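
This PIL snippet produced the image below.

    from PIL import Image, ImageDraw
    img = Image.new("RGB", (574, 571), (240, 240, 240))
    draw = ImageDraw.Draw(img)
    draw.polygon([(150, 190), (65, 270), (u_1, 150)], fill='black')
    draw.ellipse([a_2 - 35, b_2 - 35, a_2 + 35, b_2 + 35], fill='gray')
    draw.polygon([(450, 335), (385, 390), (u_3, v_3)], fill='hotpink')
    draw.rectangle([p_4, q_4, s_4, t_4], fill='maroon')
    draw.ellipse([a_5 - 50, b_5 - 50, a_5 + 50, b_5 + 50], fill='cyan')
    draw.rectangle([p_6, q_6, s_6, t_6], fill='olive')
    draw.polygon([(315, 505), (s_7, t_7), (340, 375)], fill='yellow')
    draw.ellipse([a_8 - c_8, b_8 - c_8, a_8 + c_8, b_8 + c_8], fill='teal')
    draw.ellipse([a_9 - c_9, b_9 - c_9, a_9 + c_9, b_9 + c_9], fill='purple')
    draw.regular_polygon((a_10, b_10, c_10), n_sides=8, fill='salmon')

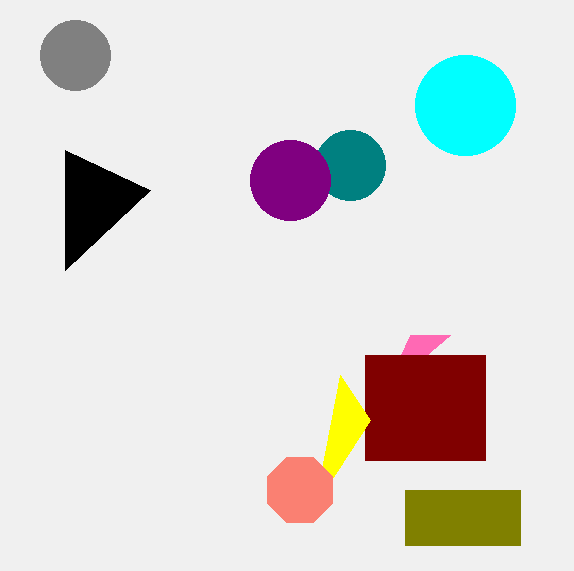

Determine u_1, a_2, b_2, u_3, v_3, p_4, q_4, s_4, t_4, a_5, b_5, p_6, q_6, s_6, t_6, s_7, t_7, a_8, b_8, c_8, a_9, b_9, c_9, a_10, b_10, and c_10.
u_1 = 65; a_2 = 75; b_2 = 55; u_3 = 410; v_3 = 335; p_4 = 365; q_4 = 355; s_4 = 485; t_4 = 460; a_5 = 465; b_5 = 105; p_6 = 405; q_6 = 490; s_6 = 520; t_6 = 545; s_7 = 370; t_7 = 420; a_8 = 350; b_8 = 165; c_8 = 35; a_9 = 290; b_9 = 180; c_9 = 40; a_10 = 300; b_10 = 490; c_10 = 35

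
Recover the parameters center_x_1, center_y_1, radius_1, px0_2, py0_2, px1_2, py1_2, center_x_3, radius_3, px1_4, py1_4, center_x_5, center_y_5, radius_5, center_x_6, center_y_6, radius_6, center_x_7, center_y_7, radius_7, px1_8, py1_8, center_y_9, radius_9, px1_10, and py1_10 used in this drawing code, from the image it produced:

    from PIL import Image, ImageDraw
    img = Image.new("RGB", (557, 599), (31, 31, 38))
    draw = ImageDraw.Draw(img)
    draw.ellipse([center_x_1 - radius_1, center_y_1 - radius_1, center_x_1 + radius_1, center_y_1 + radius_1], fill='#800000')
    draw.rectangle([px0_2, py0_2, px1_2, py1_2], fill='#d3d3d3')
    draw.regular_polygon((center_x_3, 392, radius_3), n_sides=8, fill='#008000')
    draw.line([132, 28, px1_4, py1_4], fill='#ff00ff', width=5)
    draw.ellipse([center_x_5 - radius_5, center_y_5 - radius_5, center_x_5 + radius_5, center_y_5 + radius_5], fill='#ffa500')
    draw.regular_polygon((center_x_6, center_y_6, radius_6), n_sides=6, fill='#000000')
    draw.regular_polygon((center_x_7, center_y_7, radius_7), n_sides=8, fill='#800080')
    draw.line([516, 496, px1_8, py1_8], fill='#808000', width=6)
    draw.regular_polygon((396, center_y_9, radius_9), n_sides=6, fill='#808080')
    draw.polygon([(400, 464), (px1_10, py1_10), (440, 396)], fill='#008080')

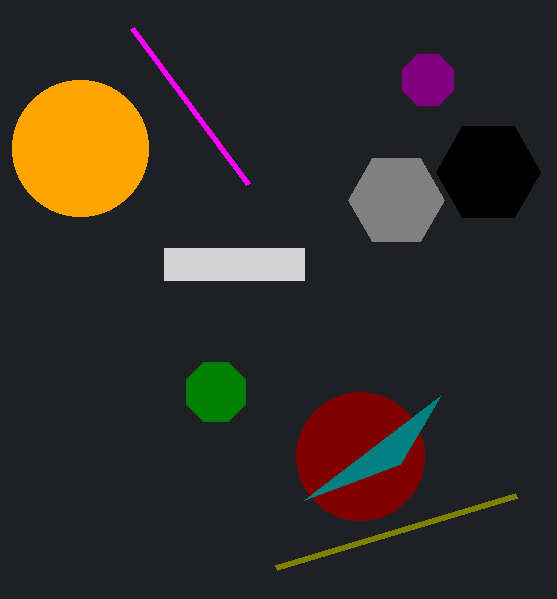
center_x_1 = 360
center_y_1 = 456
radius_1 = 64
px0_2 = 164
py0_2 = 248
px1_2 = 304
py1_2 = 280
center_x_3 = 216
radius_3 = 32
px1_4 = 248
py1_4 = 184
center_x_5 = 80
center_y_5 = 148
radius_5 = 68
center_x_6 = 488
center_y_6 = 172
radius_6 = 52
center_x_7 = 428
center_y_7 = 80
radius_7 = 28
px1_8 = 276
py1_8 = 568
center_y_9 = 200
radius_9 = 48
px1_10 = 304
py1_10 = 500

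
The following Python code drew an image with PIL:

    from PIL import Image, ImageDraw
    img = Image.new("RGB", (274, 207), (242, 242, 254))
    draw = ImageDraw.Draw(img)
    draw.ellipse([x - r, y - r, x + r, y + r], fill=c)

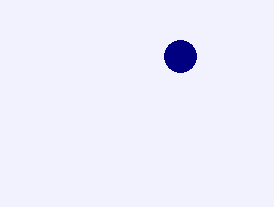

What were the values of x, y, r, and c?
x = 180; y = 56; r = 16; c = 'navy'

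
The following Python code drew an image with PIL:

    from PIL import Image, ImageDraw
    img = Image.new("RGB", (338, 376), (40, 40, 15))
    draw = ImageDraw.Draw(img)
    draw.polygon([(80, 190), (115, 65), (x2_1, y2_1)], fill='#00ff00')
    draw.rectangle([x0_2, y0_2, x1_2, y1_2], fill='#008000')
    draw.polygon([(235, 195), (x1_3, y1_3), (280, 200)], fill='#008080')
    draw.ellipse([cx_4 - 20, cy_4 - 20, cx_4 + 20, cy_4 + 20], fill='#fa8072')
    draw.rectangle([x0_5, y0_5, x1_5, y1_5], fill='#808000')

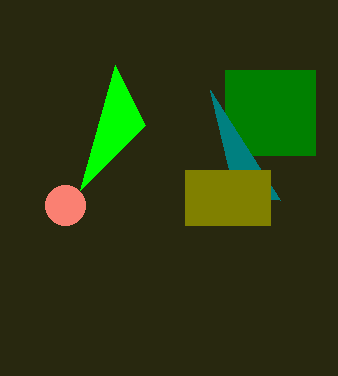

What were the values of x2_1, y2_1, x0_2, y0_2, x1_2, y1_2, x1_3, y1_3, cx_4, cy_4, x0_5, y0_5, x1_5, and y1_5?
x2_1 = 145; y2_1 = 125; x0_2 = 225; y0_2 = 70; x1_2 = 315; y1_2 = 155; x1_3 = 210; y1_3 = 90; cx_4 = 65; cy_4 = 205; x0_5 = 185; y0_5 = 170; x1_5 = 270; y1_5 = 225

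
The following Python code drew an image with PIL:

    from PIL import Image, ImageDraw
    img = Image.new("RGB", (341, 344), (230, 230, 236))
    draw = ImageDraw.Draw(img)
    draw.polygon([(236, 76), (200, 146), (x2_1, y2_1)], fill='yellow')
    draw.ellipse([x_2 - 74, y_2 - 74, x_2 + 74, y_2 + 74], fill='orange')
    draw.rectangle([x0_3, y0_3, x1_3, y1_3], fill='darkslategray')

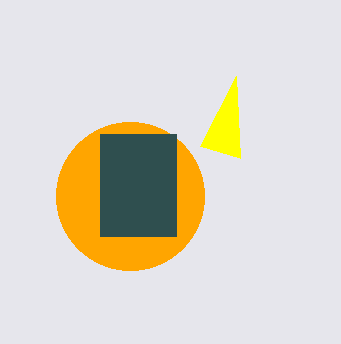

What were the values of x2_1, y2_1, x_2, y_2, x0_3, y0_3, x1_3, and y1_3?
x2_1 = 240, y2_1 = 158, x_2 = 130, y_2 = 196, x0_3 = 100, y0_3 = 134, x1_3 = 176, y1_3 = 236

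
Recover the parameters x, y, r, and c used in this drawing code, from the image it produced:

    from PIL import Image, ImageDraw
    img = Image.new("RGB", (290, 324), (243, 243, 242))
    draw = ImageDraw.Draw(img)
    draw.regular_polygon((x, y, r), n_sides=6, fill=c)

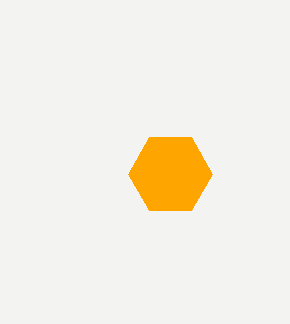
x = 170; y = 174; r = 42; c = 'orange'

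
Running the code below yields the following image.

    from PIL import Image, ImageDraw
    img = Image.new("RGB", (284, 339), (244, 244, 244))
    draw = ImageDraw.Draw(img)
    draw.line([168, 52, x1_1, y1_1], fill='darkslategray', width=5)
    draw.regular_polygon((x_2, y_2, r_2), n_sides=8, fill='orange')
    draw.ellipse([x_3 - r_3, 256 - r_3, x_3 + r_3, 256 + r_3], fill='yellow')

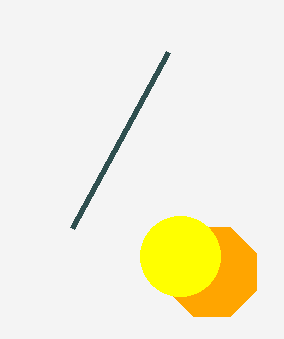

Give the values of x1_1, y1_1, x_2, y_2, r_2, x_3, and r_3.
x1_1 = 72; y1_1 = 228; x_2 = 212; y_2 = 272; r_2 = 48; x_3 = 180; r_3 = 40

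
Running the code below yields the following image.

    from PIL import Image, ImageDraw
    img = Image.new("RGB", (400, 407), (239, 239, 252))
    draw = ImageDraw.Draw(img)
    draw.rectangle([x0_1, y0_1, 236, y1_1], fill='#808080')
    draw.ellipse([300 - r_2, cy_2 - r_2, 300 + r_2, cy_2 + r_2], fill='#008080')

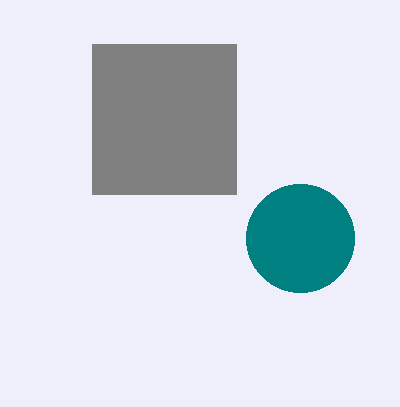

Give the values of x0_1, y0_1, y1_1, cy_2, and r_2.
x0_1 = 92; y0_1 = 44; y1_1 = 194; cy_2 = 238; r_2 = 54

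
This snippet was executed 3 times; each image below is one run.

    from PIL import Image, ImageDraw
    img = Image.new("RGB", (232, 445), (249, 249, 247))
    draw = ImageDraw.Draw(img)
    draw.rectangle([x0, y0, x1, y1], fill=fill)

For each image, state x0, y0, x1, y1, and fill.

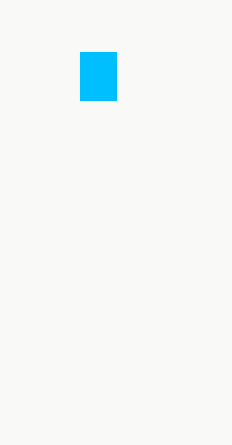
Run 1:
x0 = 80
y0 = 52
x1 = 116
y1 = 100
fill = 'deepskyblue'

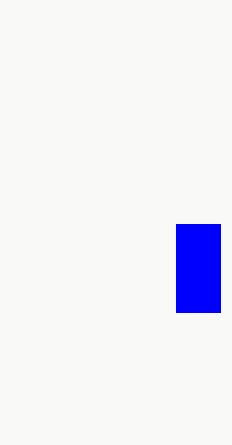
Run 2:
x0 = 176
y0 = 224
x1 = 220
y1 = 312
fill = 'blue'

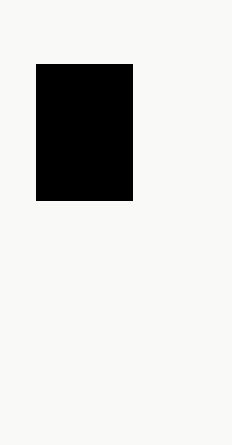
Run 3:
x0 = 36
y0 = 64
x1 = 132
y1 = 200
fill = 'black'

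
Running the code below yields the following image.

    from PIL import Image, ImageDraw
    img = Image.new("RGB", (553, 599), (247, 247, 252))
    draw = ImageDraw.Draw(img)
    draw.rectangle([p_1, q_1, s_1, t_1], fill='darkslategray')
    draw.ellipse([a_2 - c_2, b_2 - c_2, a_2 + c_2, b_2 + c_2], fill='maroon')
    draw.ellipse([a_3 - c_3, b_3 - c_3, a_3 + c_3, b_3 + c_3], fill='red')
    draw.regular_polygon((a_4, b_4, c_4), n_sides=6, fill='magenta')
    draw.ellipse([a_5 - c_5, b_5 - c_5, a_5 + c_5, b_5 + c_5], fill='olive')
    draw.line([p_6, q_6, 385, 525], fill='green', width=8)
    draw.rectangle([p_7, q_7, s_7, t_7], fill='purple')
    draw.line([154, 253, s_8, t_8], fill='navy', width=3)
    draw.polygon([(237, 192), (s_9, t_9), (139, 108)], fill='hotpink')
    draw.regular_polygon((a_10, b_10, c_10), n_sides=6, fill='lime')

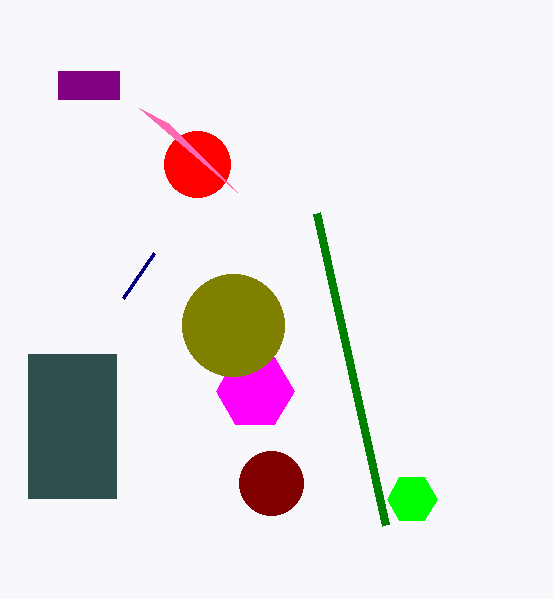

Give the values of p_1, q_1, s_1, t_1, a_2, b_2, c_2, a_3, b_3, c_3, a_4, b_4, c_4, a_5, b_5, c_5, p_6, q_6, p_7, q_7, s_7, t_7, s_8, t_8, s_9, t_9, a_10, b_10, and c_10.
p_1 = 28; q_1 = 354; s_1 = 116; t_1 = 498; a_2 = 271; b_2 = 483; c_2 = 32; a_3 = 197; b_3 = 164; c_3 = 33; a_4 = 255; b_4 = 391; c_4 = 39; a_5 = 233; b_5 = 325; c_5 = 51; p_6 = 316; q_6 = 213; p_7 = 58; q_7 = 71; s_7 = 119; t_7 = 99; s_8 = 123; t_8 = 298; s_9 = 168; t_9 = 123; a_10 = 412; b_10 = 499; c_10 = 25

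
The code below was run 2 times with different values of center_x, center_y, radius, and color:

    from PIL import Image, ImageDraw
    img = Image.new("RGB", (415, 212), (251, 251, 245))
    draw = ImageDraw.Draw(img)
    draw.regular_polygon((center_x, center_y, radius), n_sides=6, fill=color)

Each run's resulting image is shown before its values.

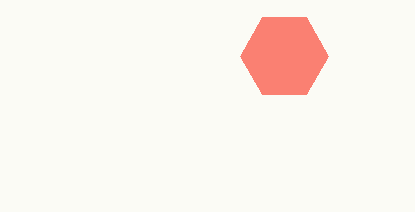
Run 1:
center_x = 284, center_y = 56, radius = 44, color = 'salmon'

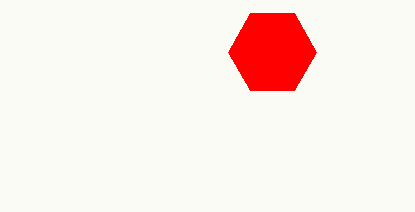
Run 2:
center_x = 272
center_y = 52
radius = 44
color = 'red'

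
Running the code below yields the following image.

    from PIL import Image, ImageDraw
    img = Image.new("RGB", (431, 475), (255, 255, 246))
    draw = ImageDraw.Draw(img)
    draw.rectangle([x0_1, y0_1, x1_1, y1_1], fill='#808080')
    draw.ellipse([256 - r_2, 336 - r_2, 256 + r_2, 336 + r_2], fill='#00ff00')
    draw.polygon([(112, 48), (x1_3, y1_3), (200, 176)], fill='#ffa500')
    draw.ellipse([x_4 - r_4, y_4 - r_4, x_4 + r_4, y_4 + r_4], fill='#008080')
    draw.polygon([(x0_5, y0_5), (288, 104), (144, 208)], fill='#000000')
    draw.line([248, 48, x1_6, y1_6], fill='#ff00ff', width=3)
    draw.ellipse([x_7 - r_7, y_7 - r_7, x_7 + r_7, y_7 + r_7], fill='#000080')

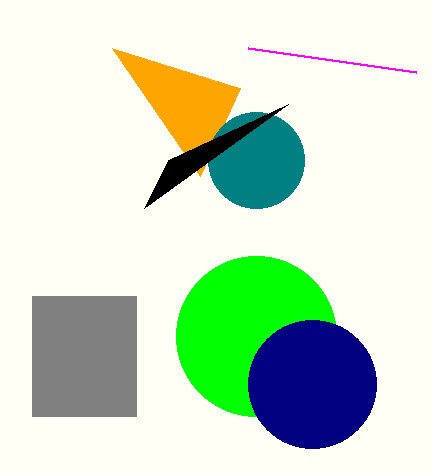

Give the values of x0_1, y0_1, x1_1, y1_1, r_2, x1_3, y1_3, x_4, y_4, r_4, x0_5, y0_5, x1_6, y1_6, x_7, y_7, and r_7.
x0_1 = 32
y0_1 = 296
x1_1 = 136
y1_1 = 416
r_2 = 80
x1_3 = 240
y1_3 = 88
x_4 = 256
y_4 = 160
r_4 = 48
x0_5 = 168
y0_5 = 160
x1_6 = 416
y1_6 = 72
x_7 = 312
y_7 = 384
r_7 = 64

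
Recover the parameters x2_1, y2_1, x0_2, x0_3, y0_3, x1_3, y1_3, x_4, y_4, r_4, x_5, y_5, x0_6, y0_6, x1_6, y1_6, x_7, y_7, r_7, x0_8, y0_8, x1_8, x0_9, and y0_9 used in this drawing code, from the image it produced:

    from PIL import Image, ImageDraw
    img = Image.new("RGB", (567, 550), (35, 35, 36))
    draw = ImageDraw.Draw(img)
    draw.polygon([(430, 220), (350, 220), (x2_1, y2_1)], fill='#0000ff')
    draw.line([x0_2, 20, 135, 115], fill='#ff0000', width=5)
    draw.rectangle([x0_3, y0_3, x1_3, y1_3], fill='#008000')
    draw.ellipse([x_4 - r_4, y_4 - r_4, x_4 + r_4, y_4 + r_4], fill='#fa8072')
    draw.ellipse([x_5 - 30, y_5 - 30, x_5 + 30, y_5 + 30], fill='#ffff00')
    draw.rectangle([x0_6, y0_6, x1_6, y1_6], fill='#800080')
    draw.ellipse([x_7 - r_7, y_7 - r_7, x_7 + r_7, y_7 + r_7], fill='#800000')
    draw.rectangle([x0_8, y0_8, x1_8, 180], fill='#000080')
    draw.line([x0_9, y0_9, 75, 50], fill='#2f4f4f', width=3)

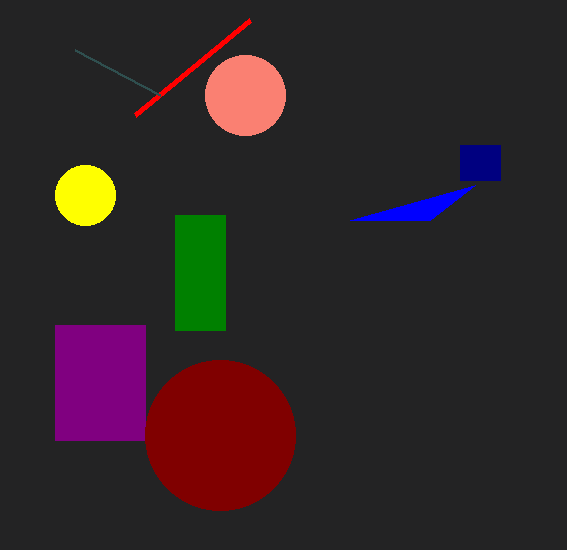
x2_1 = 475
y2_1 = 185
x0_2 = 250
x0_3 = 175
y0_3 = 215
x1_3 = 225
y1_3 = 330
x_4 = 245
y_4 = 95
r_4 = 40
x_5 = 85
y_5 = 195
x0_6 = 55
y0_6 = 325
x1_6 = 145
y1_6 = 440
x_7 = 220
y_7 = 435
r_7 = 75
x0_8 = 460
y0_8 = 145
x1_8 = 500
x0_9 = 160
y0_9 = 95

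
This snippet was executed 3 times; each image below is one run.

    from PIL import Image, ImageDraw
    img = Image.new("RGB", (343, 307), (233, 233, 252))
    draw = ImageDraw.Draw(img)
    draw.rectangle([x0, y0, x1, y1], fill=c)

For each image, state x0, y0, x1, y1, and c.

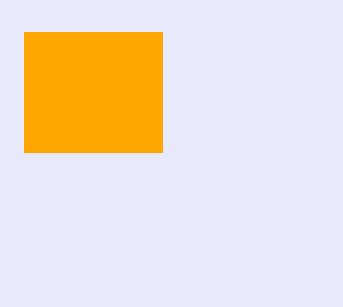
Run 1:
x0 = 24; y0 = 32; x1 = 162; y1 = 152; c = 'orange'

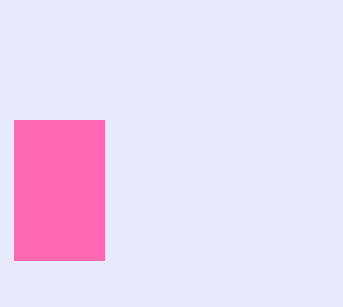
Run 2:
x0 = 14, y0 = 120, x1 = 104, y1 = 260, c = 'hotpink'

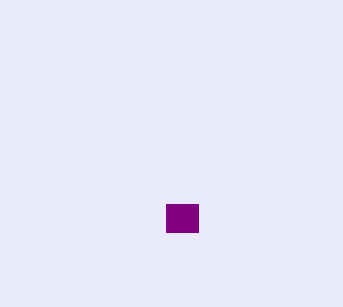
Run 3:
x0 = 166
y0 = 204
x1 = 198
y1 = 232
c = 'purple'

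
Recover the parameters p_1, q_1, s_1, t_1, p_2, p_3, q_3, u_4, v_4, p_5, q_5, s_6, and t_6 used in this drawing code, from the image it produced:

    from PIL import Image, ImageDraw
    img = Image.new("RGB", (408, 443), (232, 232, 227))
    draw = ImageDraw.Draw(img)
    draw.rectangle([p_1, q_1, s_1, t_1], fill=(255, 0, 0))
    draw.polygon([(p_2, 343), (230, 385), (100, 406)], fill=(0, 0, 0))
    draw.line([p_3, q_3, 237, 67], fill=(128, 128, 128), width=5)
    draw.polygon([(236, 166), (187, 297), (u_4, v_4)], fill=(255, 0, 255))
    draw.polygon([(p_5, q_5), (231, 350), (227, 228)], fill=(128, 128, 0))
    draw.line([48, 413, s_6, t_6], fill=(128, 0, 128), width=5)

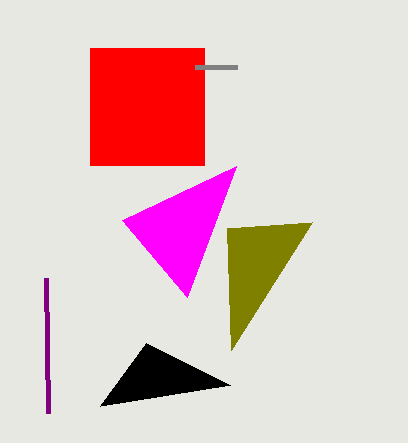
p_1 = 90; q_1 = 48; s_1 = 204; t_1 = 165; p_2 = 146; p_3 = 195; q_3 = 67; u_4 = 122; v_4 = 220; p_5 = 312; q_5 = 222; s_6 = 46; t_6 = 278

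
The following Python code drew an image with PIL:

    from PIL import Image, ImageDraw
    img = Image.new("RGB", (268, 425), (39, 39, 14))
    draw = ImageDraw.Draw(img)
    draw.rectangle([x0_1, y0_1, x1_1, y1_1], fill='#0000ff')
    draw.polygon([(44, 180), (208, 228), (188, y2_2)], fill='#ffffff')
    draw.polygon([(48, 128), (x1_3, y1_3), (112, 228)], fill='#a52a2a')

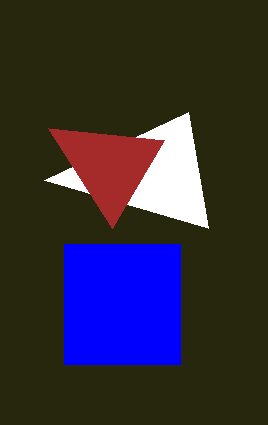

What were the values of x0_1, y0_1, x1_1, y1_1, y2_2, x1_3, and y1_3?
x0_1 = 64; y0_1 = 244; x1_1 = 180; y1_1 = 364; y2_2 = 112; x1_3 = 164; y1_3 = 140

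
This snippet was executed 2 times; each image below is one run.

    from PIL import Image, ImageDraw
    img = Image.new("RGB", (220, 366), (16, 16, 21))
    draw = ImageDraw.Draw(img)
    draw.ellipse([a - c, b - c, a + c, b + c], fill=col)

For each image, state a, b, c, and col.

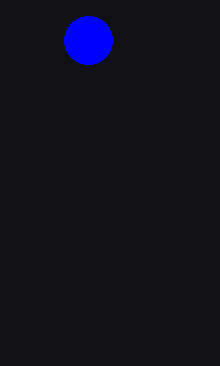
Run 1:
a = 88; b = 40; c = 24; col = 'blue'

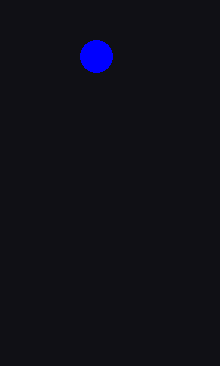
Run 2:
a = 96, b = 56, c = 16, col = 'blue'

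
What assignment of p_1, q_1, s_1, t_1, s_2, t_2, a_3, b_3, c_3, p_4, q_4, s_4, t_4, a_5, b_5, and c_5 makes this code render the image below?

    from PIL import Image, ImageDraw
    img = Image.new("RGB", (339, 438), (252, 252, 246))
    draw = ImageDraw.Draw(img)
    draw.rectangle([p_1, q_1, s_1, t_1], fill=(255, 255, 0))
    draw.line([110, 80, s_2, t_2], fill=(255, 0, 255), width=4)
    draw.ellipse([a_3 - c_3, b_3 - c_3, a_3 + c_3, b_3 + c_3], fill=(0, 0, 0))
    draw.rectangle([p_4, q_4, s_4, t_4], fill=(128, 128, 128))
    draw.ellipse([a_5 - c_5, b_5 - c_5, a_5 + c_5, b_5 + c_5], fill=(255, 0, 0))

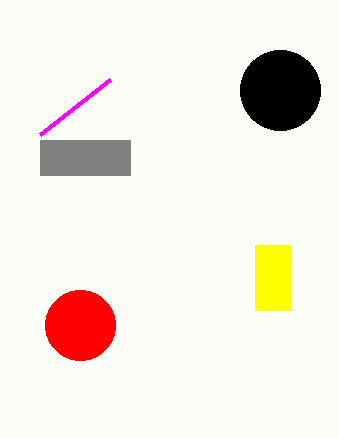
p_1 = 255, q_1 = 245, s_1 = 290, t_1 = 310, s_2 = 40, t_2 = 135, a_3 = 280, b_3 = 90, c_3 = 40, p_4 = 40, q_4 = 140, s_4 = 130, t_4 = 175, a_5 = 80, b_5 = 325, c_5 = 35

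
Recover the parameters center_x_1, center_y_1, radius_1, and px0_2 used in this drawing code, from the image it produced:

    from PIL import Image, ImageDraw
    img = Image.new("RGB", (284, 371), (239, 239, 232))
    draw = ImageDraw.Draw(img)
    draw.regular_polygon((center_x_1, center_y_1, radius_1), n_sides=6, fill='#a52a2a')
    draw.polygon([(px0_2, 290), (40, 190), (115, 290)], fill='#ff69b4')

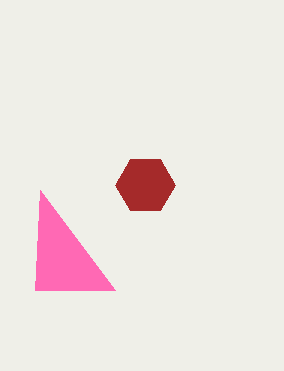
center_x_1 = 145, center_y_1 = 185, radius_1 = 30, px0_2 = 35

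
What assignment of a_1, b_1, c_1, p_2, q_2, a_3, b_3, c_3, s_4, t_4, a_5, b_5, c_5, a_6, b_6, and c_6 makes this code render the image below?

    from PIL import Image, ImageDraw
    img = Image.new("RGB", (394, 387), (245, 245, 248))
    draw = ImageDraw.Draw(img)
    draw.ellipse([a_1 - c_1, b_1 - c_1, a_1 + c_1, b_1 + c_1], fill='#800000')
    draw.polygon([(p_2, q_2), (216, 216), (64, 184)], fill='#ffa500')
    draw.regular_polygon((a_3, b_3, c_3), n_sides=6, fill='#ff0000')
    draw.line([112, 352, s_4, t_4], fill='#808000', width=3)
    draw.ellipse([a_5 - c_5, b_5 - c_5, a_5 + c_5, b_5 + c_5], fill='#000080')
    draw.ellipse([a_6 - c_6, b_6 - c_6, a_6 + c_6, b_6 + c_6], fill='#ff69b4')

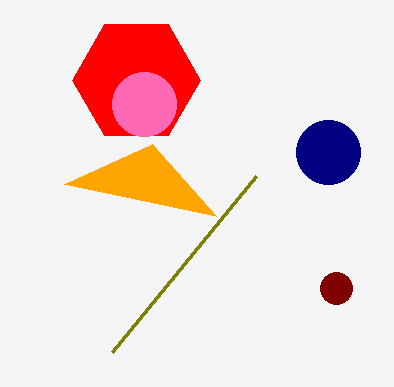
a_1 = 336, b_1 = 288, c_1 = 16, p_2 = 152, q_2 = 144, a_3 = 136, b_3 = 80, c_3 = 64, s_4 = 256, t_4 = 176, a_5 = 328, b_5 = 152, c_5 = 32, a_6 = 144, b_6 = 104, c_6 = 32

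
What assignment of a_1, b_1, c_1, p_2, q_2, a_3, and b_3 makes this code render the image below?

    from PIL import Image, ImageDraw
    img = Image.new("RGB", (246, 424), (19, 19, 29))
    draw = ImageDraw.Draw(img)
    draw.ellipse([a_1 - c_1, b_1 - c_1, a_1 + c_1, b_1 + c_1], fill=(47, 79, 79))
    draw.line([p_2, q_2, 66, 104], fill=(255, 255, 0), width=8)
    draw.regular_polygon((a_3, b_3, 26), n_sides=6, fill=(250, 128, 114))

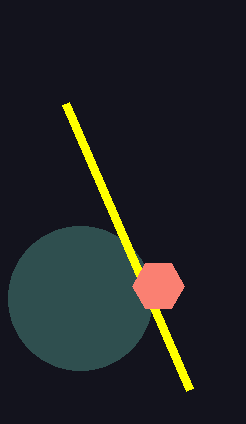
a_1 = 80, b_1 = 298, c_1 = 72, p_2 = 190, q_2 = 390, a_3 = 158, b_3 = 286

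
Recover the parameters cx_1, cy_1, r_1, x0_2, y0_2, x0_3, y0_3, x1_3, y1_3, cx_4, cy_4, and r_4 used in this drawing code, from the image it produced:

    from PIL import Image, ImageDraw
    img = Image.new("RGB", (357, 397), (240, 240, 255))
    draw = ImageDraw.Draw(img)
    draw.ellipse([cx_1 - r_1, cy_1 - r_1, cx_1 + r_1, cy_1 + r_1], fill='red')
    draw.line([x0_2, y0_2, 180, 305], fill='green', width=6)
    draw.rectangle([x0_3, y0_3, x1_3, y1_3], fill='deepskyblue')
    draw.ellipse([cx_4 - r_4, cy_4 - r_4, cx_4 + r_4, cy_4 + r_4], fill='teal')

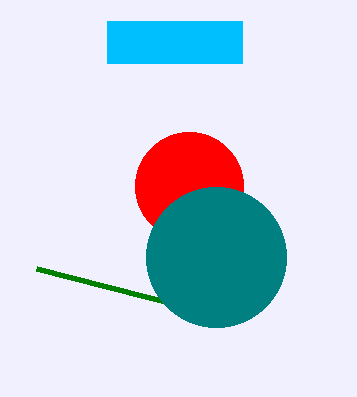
cx_1 = 189, cy_1 = 186, r_1 = 54, x0_2 = 36, y0_2 = 268, x0_3 = 107, y0_3 = 21, x1_3 = 242, y1_3 = 63, cx_4 = 216, cy_4 = 257, r_4 = 70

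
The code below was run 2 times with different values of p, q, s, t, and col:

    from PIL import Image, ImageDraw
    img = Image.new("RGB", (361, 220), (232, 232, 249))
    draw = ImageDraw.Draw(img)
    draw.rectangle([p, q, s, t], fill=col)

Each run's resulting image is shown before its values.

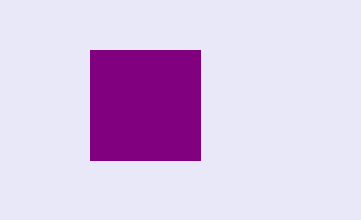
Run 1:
p = 90, q = 50, s = 200, t = 160, col = 'purple'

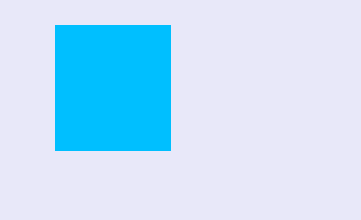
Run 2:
p = 55
q = 25
s = 170
t = 150
col = 'deepskyblue'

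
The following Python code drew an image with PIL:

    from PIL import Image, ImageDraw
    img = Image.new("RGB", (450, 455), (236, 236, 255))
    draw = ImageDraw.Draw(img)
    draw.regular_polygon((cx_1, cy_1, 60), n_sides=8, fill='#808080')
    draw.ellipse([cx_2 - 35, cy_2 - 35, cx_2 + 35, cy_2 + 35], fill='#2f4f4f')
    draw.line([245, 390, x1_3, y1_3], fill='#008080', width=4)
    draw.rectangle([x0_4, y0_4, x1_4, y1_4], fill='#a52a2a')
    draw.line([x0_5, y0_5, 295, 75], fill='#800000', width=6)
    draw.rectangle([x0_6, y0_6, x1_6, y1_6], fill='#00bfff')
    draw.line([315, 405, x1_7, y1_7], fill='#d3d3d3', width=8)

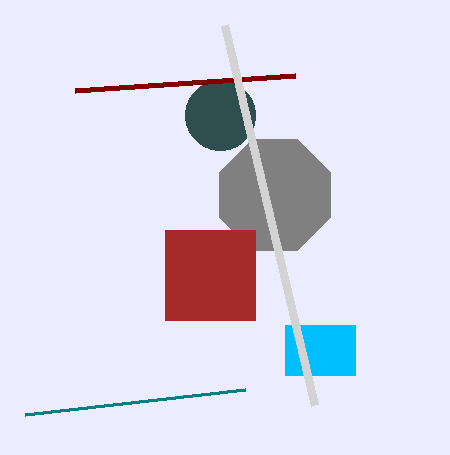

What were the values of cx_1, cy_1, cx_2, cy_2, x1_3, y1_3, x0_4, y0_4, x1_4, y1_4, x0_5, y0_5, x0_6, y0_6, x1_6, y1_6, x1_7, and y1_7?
cx_1 = 275; cy_1 = 195; cx_2 = 220; cy_2 = 115; x1_3 = 25; y1_3 = 415; x0_4 = 165; y0_4 = 230; x1_4 = 255; y1_4 = 320; x0_5 = 75; y0_5 = 90; x0_6 = 285; y0_6 = 325; x1_6 = 355; y1_6 = 375; x1_7 = 225; y1_7 = 25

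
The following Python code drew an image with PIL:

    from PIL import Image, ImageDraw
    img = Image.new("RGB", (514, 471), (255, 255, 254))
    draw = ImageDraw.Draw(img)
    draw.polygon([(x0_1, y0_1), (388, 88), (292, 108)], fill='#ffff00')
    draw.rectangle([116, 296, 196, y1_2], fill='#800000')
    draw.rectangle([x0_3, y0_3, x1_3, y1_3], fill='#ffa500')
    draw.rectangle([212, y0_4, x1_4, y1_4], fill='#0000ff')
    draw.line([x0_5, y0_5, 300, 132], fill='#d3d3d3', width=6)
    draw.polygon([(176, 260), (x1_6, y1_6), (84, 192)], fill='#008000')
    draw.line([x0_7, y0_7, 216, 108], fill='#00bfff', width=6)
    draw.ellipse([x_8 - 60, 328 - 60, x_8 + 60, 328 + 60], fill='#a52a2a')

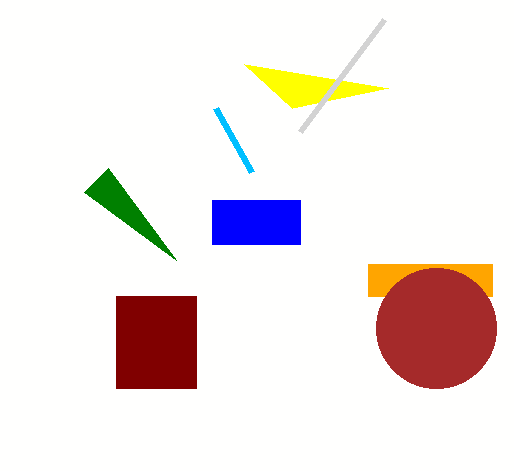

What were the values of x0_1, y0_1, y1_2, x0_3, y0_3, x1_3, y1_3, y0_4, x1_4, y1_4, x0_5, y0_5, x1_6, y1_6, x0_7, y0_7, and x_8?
x0_1 = 244, y0_1 = 64, y1_2 = 388, x0_3 = 368, y0_3 = 264, x1_3 = 492, y1_3 = 296, y0_4 = 200, x1_4 = 300, y1_4 = 244, x0_5 = 384, y0_5 = 20, x1_6 = 108, y1_6 = 168, x0_7 = 252, y0_7 = 172, x_8 = 436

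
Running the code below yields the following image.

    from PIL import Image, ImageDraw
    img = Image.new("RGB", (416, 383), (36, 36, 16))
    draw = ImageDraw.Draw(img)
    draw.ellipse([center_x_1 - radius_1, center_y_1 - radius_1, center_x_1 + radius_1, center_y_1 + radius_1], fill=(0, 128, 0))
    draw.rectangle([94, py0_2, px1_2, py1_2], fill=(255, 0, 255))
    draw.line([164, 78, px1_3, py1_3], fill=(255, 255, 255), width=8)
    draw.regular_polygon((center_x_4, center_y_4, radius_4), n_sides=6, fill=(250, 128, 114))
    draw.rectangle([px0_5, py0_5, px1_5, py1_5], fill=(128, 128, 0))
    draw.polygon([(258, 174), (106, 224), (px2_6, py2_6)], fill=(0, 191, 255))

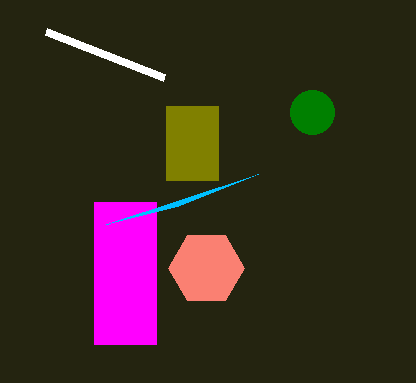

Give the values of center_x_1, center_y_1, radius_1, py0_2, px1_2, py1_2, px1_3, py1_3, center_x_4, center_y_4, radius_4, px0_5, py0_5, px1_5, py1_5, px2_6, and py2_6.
center_x_1 = 312, center_y_1 = 112, radius_1 = 22, py0_2 = 202, px1_2 = 156, py1_2 = 344, px1_3 = 46, py1_3 = 32, center_x_4 = 206, center_y_4 = 268, radius_4 = 38, px0_5 = 166, py0_5 = 106, px1_5 = 218, py1_5 = 180, px2_6 = 178, py2_6 = 206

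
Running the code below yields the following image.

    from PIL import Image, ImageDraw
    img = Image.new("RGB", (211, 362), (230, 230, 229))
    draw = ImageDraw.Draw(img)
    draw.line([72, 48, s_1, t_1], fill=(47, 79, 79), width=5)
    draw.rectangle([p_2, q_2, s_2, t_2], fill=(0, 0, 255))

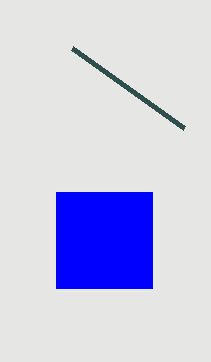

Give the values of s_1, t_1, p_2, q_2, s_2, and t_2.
s_1 = 184, t_1 = 128, p_2 = 56, q_2 = 192, s_2 = 152, t_2 = 288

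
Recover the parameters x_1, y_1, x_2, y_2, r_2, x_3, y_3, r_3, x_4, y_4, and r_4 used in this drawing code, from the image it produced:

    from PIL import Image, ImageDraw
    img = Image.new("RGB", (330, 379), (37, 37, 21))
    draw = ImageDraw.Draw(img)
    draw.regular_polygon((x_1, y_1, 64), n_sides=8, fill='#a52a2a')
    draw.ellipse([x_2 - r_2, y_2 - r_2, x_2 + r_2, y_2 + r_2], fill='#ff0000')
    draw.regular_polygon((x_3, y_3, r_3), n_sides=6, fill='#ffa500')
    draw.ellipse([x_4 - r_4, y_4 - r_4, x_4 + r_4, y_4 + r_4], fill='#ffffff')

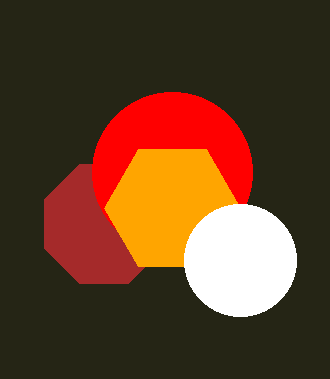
x_1 = 104; y_1 = 224; x_2 = 172; y_2 = 172; r_2 = 80; x_3 = 172; y_3 = 208; r_3 = 68; x_4 = 240; y_4 = 260; r_4 = 56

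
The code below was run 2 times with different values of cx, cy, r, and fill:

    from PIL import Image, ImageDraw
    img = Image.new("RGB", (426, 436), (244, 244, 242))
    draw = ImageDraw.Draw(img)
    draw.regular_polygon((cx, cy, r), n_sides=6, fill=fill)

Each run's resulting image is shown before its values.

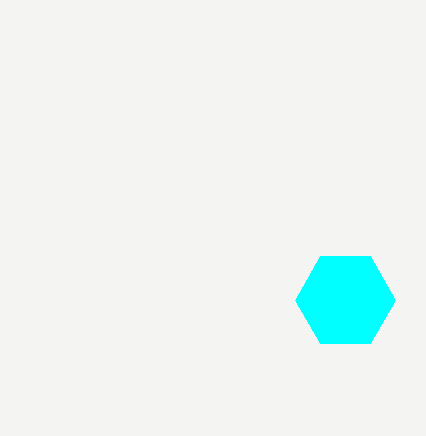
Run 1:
cx = 345
cy = 300
r = 50
fill = 'cyan'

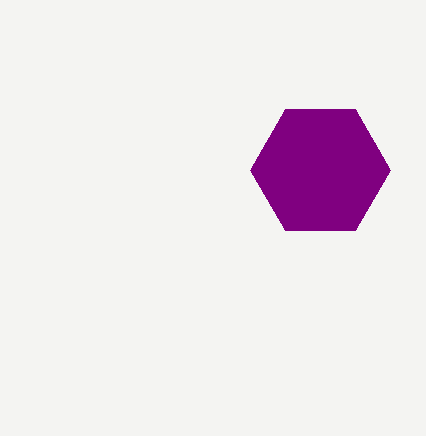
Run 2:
cx = 320
cy = 170
r = 70
fill = 'purple'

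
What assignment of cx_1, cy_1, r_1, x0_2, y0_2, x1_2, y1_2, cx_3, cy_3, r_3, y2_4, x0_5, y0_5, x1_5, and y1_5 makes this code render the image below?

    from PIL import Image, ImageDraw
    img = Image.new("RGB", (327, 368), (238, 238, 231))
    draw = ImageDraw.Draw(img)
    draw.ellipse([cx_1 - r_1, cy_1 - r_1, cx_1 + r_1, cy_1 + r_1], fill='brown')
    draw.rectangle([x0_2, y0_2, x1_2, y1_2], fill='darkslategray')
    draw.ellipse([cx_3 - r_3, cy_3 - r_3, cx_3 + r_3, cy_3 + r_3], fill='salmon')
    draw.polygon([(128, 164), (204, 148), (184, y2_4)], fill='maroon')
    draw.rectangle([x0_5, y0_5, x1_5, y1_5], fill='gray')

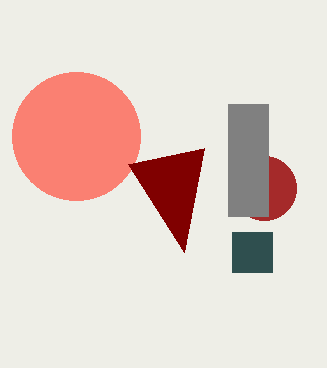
cx_1 = 264, cy_1 = 188, r_1 = 32, x0_2 = 232, y0_2 = 232, x1_2 = 272, y1_2 = 272, cx_3 = 76, cy_3 = 136, r_3 = 64, y2_4 = 252, x0_5 = 228, y0_5 = 104, x1_5 = 268, y1_5 = 216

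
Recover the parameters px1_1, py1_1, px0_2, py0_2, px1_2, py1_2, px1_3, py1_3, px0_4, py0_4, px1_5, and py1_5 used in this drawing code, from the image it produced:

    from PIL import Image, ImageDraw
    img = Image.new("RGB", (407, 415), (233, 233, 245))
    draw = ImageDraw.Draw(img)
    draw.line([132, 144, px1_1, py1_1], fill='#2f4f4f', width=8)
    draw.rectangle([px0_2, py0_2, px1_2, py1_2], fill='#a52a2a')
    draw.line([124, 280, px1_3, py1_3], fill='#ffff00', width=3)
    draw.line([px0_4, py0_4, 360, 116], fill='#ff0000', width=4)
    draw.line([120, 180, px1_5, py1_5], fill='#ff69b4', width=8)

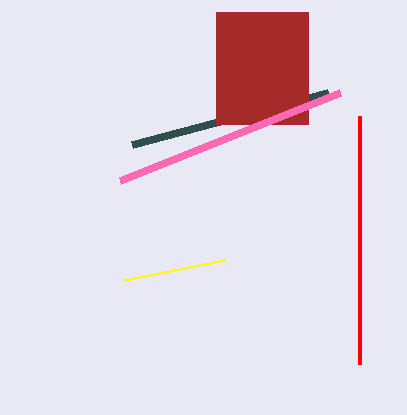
px1_1 = 328
py1_1 = 92
px0_2 = 216
py0_2 = 12
px1_2 = 308
py1_2 = 124
px1_3 = 224
py1_3 = 260
px0_4 = 360
py0_4 = 364
px1_5 = 340
py1_5 = 92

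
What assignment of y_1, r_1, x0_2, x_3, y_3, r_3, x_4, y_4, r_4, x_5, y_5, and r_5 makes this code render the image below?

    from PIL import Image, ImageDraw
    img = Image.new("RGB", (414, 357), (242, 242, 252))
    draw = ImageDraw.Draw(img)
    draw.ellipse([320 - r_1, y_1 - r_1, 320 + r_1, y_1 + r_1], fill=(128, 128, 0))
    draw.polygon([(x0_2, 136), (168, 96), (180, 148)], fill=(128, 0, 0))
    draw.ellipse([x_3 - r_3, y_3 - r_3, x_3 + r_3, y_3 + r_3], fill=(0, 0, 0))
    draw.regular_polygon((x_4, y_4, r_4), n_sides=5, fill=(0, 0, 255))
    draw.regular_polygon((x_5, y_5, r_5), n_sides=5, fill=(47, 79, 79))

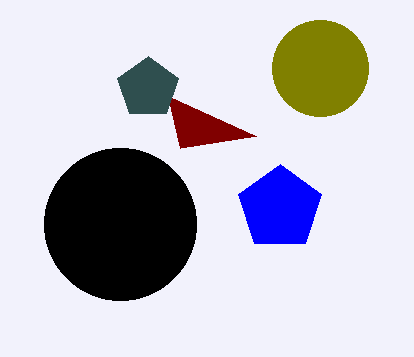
y_1 = 68, r_1 = 48, x0_2 = 256, x_3 = 120, y_3 = 224, r_3 = 76, x_4 = 280, y_4 = 208, r_4 = 44, x_5 = 148, y_5 = 88, r_5 = 32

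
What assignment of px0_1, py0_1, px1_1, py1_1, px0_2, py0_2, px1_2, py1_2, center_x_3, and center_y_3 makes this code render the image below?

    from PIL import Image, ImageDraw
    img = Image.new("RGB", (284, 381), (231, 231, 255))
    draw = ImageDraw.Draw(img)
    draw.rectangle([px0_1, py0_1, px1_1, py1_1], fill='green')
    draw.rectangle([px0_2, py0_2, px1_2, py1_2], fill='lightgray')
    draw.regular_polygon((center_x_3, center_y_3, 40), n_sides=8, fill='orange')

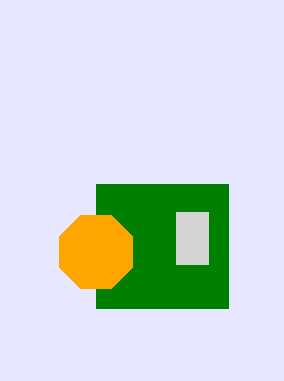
px0_1 = 96
py0_1 = 184
px1_1 = 228
py1_1 = 308
px0_2 = 176
py0_2 = 212
px1_2 = 208
py1_2 = 264
center_x_3 = 96
center_y_3 = 252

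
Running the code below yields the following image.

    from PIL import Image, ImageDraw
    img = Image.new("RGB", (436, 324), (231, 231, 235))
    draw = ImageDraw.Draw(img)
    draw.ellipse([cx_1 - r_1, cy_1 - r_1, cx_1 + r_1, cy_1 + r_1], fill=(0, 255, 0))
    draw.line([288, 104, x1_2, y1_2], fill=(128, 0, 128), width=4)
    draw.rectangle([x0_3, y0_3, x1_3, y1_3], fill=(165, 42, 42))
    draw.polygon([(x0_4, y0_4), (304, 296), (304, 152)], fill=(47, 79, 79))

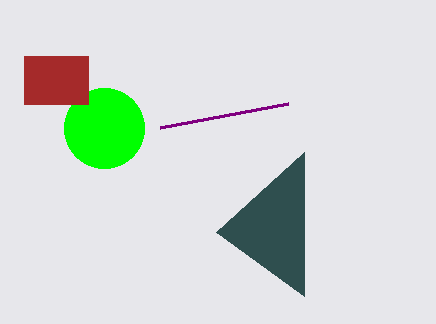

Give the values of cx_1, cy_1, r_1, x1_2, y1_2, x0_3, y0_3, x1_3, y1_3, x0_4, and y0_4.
cx_1 = 104
cy_1 = 128
r_1 = 40
x1_2 = 160
y1_2 = 128
x0_3 = 24
y0_3 = 56
x1_3 = 88
y1_3 = 104
x0_4 = 216
y0_4 = 232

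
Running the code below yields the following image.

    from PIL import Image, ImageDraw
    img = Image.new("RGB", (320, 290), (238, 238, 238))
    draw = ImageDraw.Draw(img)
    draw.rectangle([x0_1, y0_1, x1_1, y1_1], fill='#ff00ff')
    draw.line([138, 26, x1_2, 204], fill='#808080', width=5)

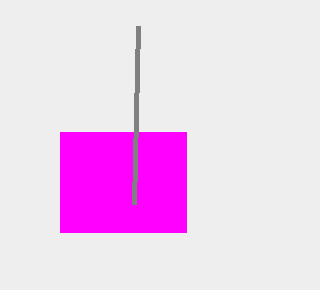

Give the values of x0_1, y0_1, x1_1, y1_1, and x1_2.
x0_1 = 60; y0_1 = 132; x1_1 = 186; y1_1 = 232; x1_2 = 134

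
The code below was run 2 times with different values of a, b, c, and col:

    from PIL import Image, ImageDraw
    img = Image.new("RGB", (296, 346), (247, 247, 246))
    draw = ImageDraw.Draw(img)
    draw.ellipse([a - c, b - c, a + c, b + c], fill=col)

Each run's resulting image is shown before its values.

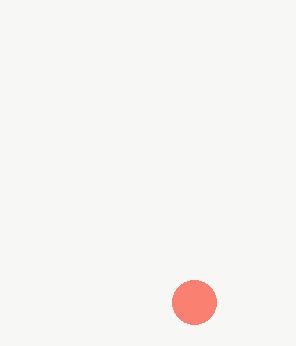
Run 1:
a = 194; b = 302; c = 22; col = 'salmon'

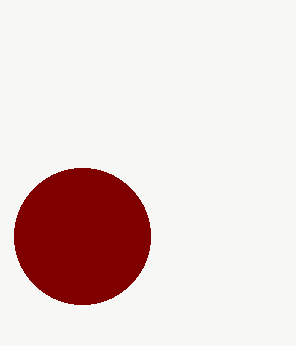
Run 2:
a = 82, b = 236, c = 68, col = 'maroon'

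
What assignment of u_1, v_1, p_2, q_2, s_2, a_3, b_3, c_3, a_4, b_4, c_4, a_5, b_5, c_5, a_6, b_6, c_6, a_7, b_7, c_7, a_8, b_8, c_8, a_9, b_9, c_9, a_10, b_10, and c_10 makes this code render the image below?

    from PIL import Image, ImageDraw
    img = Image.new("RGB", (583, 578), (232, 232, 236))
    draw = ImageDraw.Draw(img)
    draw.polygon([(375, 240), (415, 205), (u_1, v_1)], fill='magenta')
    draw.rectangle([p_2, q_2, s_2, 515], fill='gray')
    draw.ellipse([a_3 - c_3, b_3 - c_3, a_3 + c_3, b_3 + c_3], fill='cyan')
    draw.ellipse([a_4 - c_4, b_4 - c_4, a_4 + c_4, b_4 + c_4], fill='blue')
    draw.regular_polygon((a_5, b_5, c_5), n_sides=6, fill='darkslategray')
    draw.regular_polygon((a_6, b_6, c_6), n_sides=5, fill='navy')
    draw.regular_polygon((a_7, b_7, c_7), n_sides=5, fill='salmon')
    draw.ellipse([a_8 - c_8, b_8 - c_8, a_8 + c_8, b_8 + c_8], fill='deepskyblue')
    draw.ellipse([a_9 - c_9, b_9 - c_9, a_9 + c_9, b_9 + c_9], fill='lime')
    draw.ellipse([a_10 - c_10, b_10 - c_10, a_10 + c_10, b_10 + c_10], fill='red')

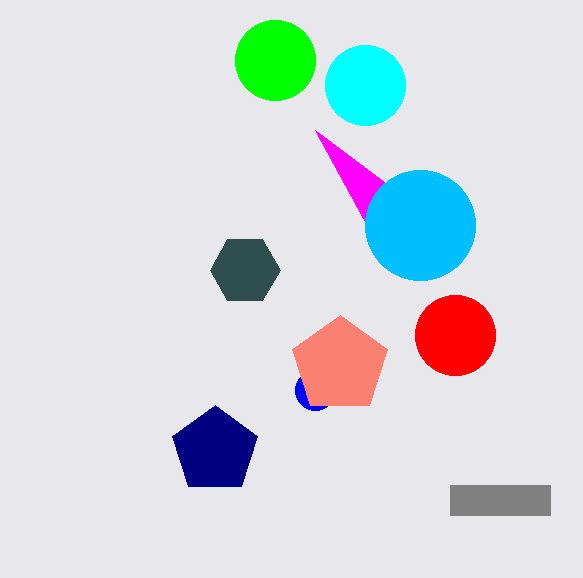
u_1 = 315
v_1 = 130
p_2 = 450
q_2 = 485
s_2 = 550
a_3 = 365
b_3 = 85
c_3 = 40
a_4 = 315
b_4 = 390
c_4 = 20
a_5 = 245
b_5 = 270
c_5 = 35
a_6 = 215
b_6 = 450
c_6 = 45
a_7 = 340
b_7 = 365
c_7 = 50
a_8 = 420
b_8 = 225
c_8 = 55
a_9 = 275
b_9 = 60
c_9 = 40
a_10 = 455
b_10 = 335
c_10 = 40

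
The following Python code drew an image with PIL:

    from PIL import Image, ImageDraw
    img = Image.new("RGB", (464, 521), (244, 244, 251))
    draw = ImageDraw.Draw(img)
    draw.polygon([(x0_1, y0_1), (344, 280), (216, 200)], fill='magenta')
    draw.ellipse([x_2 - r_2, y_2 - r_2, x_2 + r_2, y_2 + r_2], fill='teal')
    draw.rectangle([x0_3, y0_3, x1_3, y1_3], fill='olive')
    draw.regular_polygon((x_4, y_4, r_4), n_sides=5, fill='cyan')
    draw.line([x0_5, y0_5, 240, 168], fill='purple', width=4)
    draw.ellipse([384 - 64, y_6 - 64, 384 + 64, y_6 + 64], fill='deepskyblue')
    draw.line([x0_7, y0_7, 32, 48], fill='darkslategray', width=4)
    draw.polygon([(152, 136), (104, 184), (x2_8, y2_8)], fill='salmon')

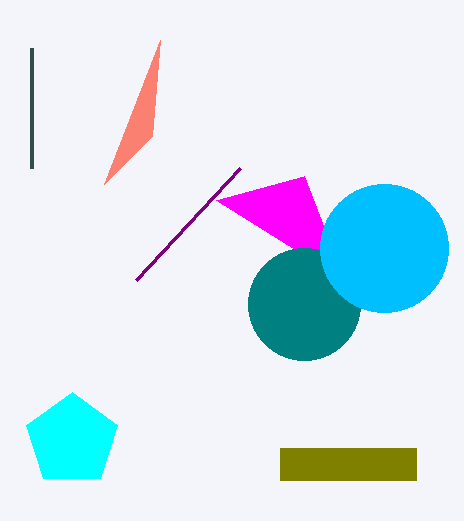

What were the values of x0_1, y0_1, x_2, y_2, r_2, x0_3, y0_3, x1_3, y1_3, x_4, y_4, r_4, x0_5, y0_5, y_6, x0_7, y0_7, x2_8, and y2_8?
x0_1 = 304; y0_1 = 176; x_2 = 304; y_2 = 304; r_2 = 56; x0_3 = 280; y0_3 = 448; x1_3 = 416; y1_3 = 480; x_4 = 72; y_4 = 440; r_4 = 48; x0_5 = 136; y0_5 = 280; y_6 = 248; x0_7 = 32; y0_7 = 168; x2_8 = 160; y2_8 = 40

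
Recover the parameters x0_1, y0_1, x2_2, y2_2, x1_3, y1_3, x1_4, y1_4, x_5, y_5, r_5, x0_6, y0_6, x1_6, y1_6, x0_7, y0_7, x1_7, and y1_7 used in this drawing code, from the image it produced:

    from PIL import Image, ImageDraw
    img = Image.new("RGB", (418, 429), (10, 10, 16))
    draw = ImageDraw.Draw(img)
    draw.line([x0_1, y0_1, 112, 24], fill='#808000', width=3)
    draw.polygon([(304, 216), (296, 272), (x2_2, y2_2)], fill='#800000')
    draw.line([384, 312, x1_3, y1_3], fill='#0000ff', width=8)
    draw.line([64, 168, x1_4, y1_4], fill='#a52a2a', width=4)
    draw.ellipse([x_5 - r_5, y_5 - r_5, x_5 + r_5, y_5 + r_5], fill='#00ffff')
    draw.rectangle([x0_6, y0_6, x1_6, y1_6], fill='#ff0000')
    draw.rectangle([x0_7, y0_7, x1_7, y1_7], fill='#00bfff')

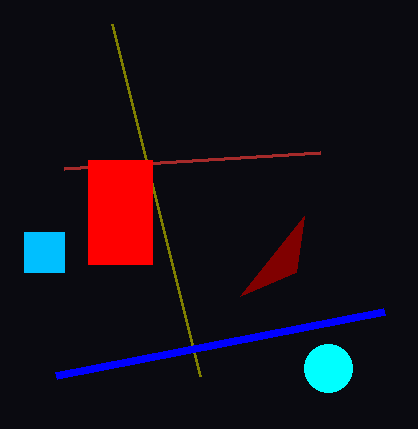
x0_1 = 200, y0_1 = 376, x2_2 = 240, y2_2 = 296, x1_3 = 56, y1_3 = 376, x1_4 = 320, y1_4 = 152, x_5 = 328, y_5 = 368, r_5 = 24, x0_6 = 88, y0_6 = 160, x1_6 = 152, y1_6 = 264, x0_7 = 24, y0_7 = 232, x1_7 = 64, y1_7 = 272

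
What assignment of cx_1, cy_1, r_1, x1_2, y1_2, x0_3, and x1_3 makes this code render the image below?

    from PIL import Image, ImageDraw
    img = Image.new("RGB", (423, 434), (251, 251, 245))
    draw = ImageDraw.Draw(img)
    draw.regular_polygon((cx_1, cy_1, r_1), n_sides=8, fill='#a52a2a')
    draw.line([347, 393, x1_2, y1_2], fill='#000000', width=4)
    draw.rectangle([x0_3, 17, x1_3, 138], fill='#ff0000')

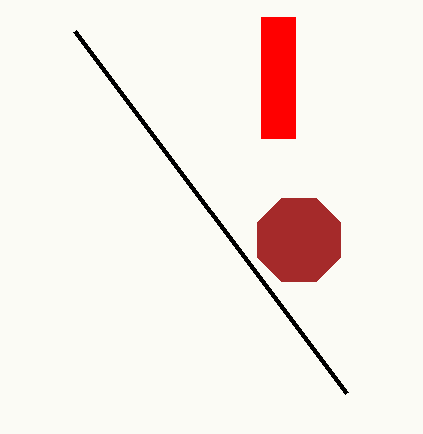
cx_1 = 299; cy_1 = 240; r_1 = 45; x1_2 = 75; y1_2 = 31; x0_3 = 261; x1_3 = 295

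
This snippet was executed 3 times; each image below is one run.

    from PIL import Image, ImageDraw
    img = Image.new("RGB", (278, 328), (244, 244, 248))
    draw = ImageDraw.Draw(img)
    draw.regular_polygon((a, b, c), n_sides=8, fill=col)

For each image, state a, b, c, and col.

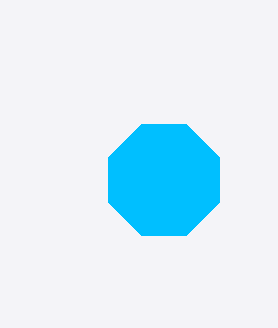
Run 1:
a = 164
b = 180
c = 60
col = 'deepskyblue'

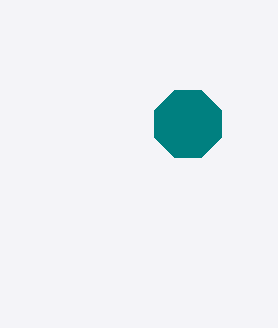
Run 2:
a = 188; b = 124; c = 36; col = 'teal'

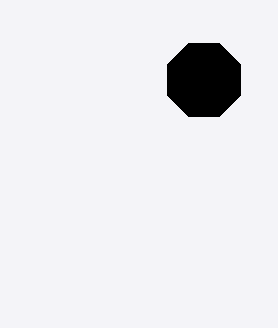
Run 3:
a = 204; b = 80; c = 40; col = 'black'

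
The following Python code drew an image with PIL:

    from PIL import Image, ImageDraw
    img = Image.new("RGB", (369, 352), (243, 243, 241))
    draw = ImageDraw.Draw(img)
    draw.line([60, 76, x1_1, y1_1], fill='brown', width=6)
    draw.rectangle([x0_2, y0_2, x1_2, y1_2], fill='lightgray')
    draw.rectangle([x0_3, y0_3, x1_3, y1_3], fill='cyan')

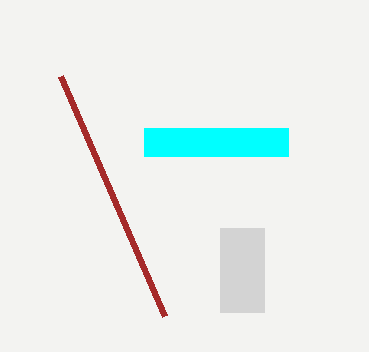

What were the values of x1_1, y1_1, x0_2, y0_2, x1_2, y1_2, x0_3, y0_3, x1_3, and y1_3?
x1_1 = 164, y1_1 = 316, x0_2 = 220, y0_2 = 228, x1_2 = 264, y1_2 = 312, x0_3 = 144, y0_3 = 128, x1_3 = 288, y1_3 = 156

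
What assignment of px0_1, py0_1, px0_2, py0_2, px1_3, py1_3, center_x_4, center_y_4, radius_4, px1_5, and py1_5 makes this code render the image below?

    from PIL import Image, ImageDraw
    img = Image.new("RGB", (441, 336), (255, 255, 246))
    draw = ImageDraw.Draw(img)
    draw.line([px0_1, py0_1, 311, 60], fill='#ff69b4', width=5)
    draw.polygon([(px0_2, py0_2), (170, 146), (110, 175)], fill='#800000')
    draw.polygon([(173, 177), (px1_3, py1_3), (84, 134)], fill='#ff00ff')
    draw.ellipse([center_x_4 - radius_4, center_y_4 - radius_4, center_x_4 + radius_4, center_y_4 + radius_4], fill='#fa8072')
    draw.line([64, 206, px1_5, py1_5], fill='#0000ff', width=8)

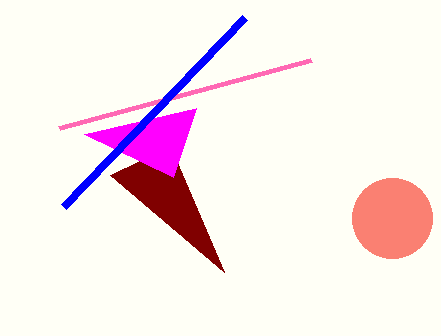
px0_1 = 59, py0_1 = 128, px0_2 = 224, py0_2 = 272, px1_3 = 196, py1_3 = 108, center_x_4 = 392, center_y_4 = 218, radius_4 = 40, px1_5 = 245, py1_5 = 17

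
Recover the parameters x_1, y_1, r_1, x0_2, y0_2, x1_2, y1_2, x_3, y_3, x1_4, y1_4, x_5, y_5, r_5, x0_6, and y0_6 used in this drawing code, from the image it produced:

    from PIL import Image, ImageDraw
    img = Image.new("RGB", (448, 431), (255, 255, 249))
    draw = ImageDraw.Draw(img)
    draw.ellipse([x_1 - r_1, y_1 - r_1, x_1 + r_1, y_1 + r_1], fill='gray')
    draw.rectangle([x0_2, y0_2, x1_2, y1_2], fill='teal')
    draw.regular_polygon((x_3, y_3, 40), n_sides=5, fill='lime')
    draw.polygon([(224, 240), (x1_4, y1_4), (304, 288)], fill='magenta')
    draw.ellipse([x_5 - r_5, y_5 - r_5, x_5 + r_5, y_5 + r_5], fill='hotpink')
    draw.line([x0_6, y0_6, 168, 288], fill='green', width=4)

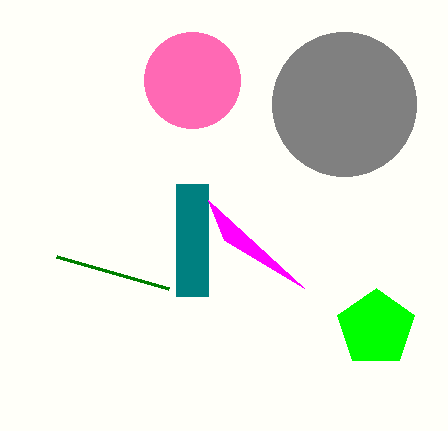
x_1 = 344
y_1 = 104
r_1 = 72
x0_2 = 176
y0_2 = 184
x1_2 = 208
y1_2 = 296
x_3 = 376
y_3 = 328
x1_4 = 208
y1_4 = 200
x_5 = 192
y_5 = 80
r_5 = 48
x0_6 = 56
y0_6 = 256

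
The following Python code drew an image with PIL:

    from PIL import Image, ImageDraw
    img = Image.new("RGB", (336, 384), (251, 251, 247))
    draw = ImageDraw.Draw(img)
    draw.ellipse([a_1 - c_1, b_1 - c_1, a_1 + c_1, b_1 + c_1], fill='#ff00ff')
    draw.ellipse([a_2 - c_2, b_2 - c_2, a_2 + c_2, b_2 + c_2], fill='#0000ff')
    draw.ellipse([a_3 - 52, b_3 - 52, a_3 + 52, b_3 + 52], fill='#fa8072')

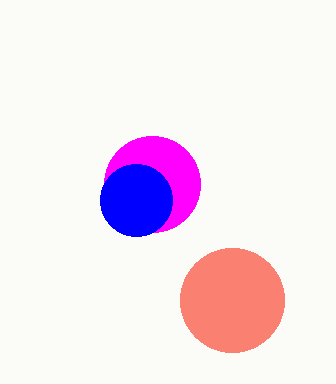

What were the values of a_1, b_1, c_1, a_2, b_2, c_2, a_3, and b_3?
a_1 = 152, b_1 = 184, c_1 = 48, a_2 = 136, b_2 = 200, c_2 = 36, a_3 = 232, b_3 = 300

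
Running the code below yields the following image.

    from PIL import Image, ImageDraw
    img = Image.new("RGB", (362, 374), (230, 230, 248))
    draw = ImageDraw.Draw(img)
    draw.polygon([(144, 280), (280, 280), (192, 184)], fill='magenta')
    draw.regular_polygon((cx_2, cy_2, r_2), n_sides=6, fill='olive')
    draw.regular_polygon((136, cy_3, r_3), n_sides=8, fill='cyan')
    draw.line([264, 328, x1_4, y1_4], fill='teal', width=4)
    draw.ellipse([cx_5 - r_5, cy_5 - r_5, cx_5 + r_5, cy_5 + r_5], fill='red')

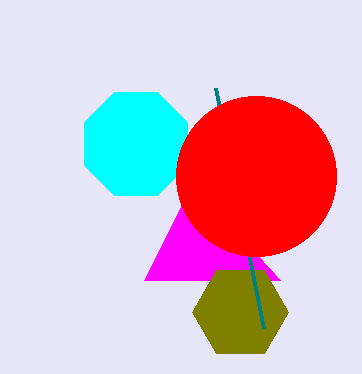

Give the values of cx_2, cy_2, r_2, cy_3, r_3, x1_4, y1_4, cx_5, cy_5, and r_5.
cx_2 = 240
cy_2 = 312
r_2 = 48
cy_3 = 144
r_3 = 56
x1_4 = 216
y1_4 = 88
cx_5 = 256
cy_5 = 176
r_5 = 80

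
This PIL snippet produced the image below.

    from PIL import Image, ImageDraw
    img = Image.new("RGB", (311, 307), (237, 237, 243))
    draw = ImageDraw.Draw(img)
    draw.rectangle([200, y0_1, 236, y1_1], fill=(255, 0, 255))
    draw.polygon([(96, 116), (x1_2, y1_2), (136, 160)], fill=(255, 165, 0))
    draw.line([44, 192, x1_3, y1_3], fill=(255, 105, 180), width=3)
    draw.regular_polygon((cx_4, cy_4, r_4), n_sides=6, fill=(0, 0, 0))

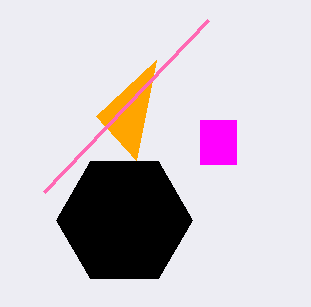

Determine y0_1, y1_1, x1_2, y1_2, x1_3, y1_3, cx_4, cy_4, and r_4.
y0_1 = 120
y1_1 = 164
x1_2 = 156
y1_2 = 60
x1_3 = 208
y1_3 = 20
cx_4 = 124
cy_4 = 220
r_4 = 68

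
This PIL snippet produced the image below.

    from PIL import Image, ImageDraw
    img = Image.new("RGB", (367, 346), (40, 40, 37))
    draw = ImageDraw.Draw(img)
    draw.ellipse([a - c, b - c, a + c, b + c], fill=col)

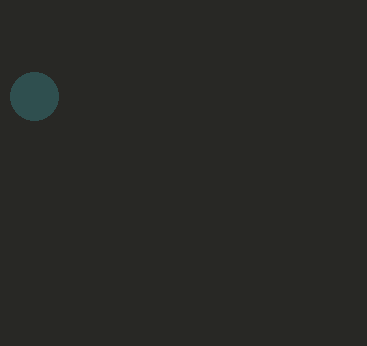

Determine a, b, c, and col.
a = 34
b = 96
c = 24
col = 'darkslategray'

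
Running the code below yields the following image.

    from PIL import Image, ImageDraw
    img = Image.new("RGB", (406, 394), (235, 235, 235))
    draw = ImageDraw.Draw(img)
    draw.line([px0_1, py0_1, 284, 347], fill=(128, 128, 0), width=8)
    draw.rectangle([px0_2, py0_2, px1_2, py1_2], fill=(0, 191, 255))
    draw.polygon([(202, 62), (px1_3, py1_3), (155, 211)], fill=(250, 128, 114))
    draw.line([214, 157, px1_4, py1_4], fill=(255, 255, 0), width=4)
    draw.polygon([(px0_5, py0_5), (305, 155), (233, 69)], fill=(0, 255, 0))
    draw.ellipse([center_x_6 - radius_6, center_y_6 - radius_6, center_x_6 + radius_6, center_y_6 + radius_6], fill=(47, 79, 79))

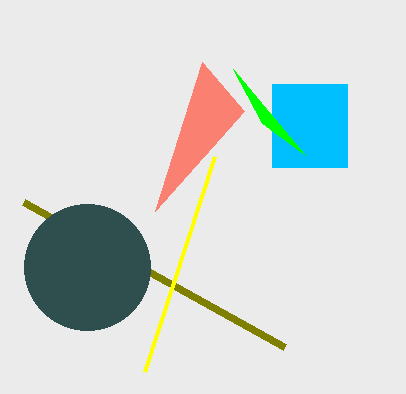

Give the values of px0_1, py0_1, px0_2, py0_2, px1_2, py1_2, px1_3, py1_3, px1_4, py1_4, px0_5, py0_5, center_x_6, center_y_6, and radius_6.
px0_1 = 23
py0_1 = 202
px0_2 = 272
py0_2 = 84
px1_2 = 347
py1_2 = 167
px1_3 = 244
py1_3 = 111
px1_4 = 144
py1_4 = 372
px0_5 = 262
py0_5 = 123
center_x_6 = 87
center_y_6 = 267
radius_6 = 63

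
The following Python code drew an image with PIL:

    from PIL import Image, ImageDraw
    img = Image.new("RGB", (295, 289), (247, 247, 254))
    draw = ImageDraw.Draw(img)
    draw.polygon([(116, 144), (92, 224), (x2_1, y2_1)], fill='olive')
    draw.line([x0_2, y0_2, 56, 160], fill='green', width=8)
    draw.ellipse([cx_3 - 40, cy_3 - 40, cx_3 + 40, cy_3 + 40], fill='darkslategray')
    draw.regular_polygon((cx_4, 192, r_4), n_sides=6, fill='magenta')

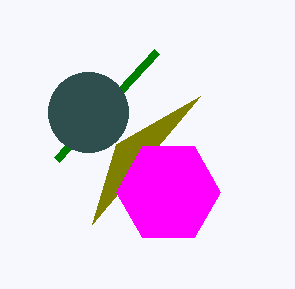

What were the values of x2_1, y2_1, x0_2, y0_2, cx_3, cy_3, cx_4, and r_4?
x2_1 = 200; y2_1 = 96; x0_2 = 156; y0_2 = 52; cx_3 = 88; cy_3 = 112; cx_4 = 168; r_4 = 52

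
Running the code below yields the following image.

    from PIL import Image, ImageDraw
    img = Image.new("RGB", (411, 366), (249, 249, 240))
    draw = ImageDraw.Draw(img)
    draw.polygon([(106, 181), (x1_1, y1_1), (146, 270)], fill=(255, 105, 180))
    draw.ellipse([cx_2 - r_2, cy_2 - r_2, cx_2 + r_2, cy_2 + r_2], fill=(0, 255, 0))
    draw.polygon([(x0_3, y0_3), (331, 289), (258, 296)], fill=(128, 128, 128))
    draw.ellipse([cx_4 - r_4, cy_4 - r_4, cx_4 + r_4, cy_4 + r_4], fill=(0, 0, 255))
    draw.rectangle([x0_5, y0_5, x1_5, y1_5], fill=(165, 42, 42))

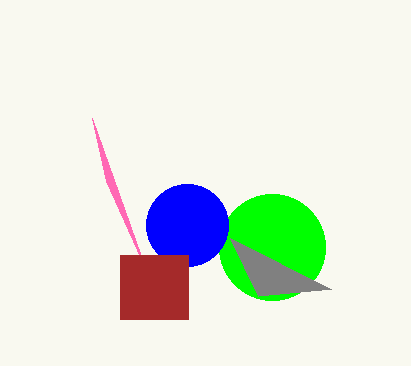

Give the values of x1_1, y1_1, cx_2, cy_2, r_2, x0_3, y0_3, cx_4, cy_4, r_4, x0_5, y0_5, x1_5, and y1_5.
x1_1 = 92
y1_1 = 118
cx_2 = 272
cy_2 = 247
r_2 = 53
x0_3 = 230
y0_3 = 238
cx_4 = 187
cy_4 = 225
r_4 = 41
x0_5 = 120
y0_5 = 255
x1_5 = 188
y1_5 = 319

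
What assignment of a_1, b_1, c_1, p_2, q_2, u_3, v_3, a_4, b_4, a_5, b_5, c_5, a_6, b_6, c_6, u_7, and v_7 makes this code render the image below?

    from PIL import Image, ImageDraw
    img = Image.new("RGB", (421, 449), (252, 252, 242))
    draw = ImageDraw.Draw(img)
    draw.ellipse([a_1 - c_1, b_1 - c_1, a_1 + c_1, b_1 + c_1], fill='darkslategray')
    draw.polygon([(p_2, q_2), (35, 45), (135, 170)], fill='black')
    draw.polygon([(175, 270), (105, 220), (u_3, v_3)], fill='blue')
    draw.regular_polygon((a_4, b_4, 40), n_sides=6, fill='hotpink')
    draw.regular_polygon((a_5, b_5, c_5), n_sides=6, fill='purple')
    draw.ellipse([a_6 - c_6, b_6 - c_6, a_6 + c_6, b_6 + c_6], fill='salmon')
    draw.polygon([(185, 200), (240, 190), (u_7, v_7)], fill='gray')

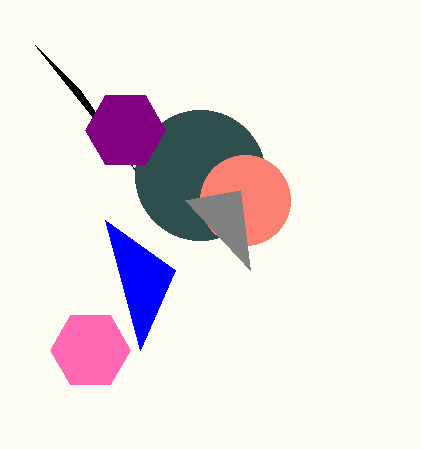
a_1 = 200, b_1 = 175, c_1 = 65, p_2 = 80, q_2 = 90, u_3 = 140, v_3 = 350, a_4 = 90, b_4 = 350, a_5 = 125, b_5 = 130, c_5 = 40, a_6 = 245, b_6 = 200, c_6 = 45, u_7 = 250, v_7 = 270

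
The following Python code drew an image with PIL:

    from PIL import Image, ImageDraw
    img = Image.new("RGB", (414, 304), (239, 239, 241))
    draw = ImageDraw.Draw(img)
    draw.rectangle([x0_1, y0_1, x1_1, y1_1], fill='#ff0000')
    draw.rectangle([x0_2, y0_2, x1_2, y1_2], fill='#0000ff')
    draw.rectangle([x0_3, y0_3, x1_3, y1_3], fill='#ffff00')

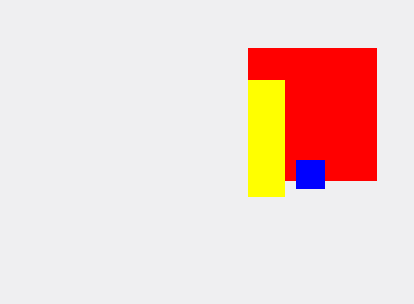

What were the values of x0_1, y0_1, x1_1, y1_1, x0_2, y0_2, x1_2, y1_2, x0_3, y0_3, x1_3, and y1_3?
x0_1 = 248, y0_1 = 48, x1_1 = 376, y1_1 = 180, x0_2 = 296, y0_2 = 160, x1_2 = 324, y1_2 = 188, x0_3 = 248, y0_3 = 80, x1_3 = 284, y1_3 = 196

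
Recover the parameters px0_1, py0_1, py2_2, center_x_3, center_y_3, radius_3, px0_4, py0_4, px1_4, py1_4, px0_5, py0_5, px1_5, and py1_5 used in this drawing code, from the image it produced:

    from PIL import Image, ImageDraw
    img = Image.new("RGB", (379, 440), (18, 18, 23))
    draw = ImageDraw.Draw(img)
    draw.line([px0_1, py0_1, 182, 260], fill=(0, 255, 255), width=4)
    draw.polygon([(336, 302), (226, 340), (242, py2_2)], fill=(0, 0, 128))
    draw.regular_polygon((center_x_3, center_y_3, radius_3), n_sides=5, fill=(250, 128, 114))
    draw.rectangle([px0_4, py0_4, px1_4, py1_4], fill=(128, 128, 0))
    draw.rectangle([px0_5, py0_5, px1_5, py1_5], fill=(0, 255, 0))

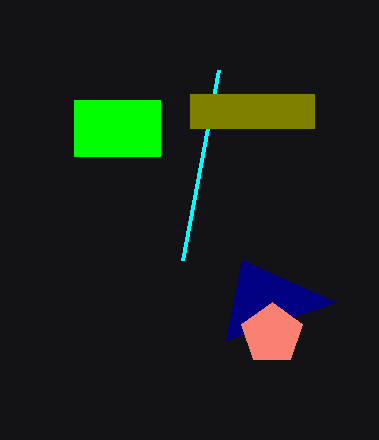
px0_1 = 218; py0_1 = 70; py2_2 = 260; center_x_3 = 272; center_y_3 = 334; radius_3 = 32; px0_4 = 190; py0_4 = 94; px1_4 = 314; py1_4 = 128; px0_5 = 74; py0_5 = 100; px1_5 = 160; py1_5 = 156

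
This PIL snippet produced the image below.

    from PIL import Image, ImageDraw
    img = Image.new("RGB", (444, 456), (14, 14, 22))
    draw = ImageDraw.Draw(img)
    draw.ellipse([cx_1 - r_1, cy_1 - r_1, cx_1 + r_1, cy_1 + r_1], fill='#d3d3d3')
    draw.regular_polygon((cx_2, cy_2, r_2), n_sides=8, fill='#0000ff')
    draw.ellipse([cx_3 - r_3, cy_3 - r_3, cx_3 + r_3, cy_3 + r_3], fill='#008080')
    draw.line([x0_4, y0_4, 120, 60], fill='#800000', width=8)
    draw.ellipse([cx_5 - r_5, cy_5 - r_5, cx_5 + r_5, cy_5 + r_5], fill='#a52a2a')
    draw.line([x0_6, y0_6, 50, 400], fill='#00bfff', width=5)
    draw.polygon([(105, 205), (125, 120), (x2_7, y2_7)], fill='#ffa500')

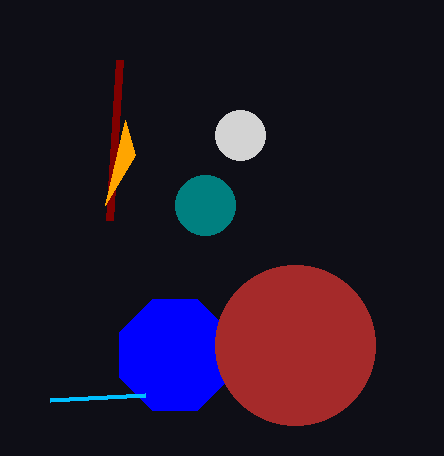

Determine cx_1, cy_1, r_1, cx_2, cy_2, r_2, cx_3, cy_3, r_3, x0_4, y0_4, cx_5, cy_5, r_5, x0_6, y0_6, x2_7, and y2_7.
cx_1 = 240; cy_1 = 135; r_1 = 25; cx_2 = 175; cy_2 = 355; r_2 = 60; cx_3 = 205; cy_3 = 205; r_3 = 30; x0_4 = 110; y0_4 = 220; cx_5 = 295; cy_5 = 345; r_5 = 80; x0_6 = 145; y0_6 = 395; x2_7 = 135; y2_7 = 155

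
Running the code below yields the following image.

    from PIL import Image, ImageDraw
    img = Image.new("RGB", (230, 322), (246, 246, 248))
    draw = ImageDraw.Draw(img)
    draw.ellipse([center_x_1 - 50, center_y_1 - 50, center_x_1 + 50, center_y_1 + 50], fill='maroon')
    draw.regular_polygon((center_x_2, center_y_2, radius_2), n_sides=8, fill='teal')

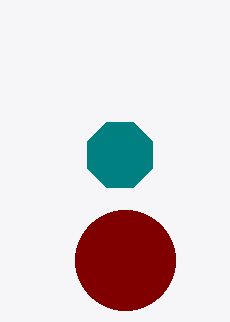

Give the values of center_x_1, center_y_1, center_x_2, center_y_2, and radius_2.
center_x_1 = 125
center_y_1 = 260
center_x_2 = 120
center_y_2 = 155
radius_2 = 35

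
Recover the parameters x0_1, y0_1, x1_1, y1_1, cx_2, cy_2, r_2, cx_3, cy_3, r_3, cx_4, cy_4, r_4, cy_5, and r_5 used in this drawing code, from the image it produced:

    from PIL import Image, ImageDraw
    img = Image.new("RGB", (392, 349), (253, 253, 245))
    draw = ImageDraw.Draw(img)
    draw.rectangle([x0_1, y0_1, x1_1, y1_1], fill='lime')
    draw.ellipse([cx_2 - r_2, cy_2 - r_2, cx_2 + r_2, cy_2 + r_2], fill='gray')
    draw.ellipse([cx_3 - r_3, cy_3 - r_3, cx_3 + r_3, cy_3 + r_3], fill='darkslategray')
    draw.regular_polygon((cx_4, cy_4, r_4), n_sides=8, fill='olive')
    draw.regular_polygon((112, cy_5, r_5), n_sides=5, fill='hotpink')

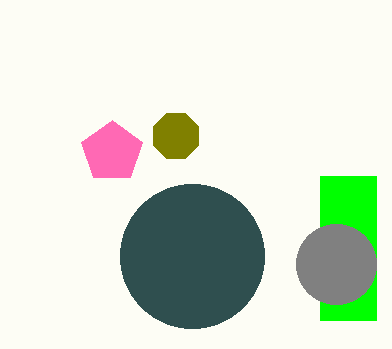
x0_1 = 320; y0_1 = 176; x1_1 = 376; y1_1 = 320; cx_2 = 336; cy_2 = 264; r_2 = 40; cx_3 = 192; cy_3 = 256; r_3 = 72; cx_4 = 176; cy_4 = 136; r_4 = 24; cy_5 = 152; r_5 = 32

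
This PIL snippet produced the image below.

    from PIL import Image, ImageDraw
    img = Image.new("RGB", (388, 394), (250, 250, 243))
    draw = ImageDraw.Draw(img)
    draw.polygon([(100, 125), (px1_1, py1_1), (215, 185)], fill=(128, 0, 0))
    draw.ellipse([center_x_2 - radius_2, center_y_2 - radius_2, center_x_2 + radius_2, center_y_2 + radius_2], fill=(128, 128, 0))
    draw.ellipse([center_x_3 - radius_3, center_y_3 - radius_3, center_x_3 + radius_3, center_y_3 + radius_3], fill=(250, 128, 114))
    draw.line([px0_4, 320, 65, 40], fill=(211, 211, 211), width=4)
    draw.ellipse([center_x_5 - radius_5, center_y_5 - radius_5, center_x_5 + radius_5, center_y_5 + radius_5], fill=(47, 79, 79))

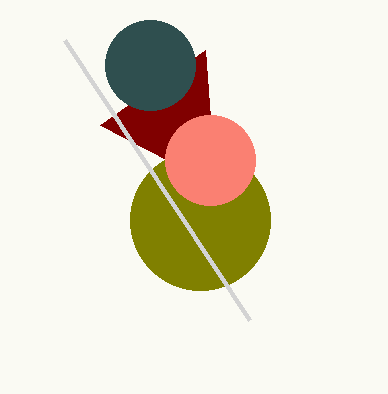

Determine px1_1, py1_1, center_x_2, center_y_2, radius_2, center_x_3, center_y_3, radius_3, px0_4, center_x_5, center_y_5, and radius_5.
px1_1 = 205
py1_1 = 50
center_x_2 = 200
center_y_2 = 220
radius_2 = 70
center_x_3 = 210
center_y_3 = 160
radius_3 = 45
px0_4 = 250
center_x_5 = 150
center_y_5 = 65
radius_5 = 45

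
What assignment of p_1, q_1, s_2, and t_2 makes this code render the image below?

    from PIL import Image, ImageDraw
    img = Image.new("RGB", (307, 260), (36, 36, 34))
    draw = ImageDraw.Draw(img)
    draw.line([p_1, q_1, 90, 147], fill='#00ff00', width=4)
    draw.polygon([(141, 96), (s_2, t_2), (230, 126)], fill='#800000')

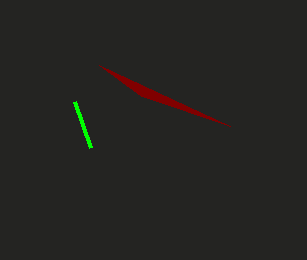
p_1 = 74
q_1 = 101
s_2 = 99
t_2 = 65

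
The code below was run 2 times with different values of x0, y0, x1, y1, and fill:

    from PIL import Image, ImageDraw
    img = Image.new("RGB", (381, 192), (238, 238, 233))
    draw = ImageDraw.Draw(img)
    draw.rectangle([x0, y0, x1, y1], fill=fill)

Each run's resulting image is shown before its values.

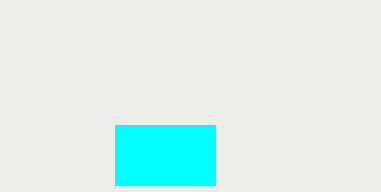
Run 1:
x0 = 115; y0 = 125; x1 = 215; y1 = 185; fill = 'cyan'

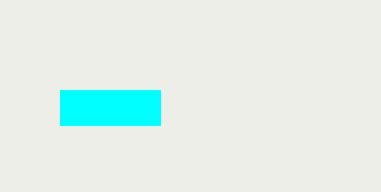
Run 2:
x0 = 60, y0 = 90, x1 = 160, y1 = 125, fill = 'cyan'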